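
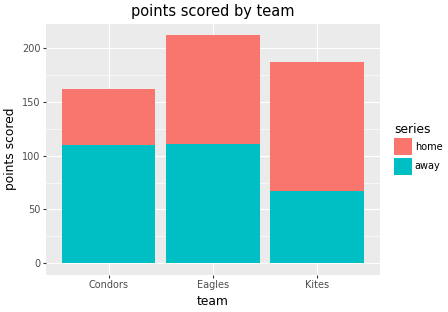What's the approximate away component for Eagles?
≈ 120

away top ≈ 120, bottom ≈ 0; segment ≈ 120.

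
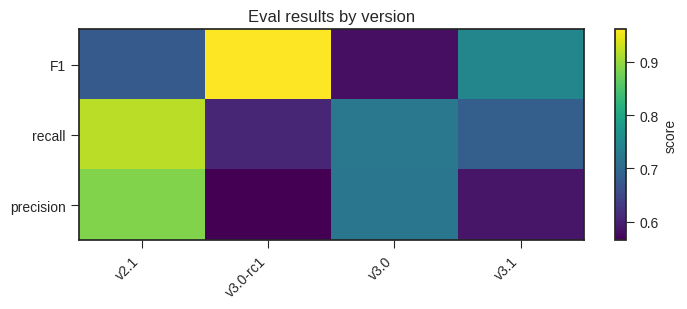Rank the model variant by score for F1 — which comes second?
Top 3 for F1: v3.0-rc1 ≈ 0.95, v3.1 ≈ 0.75, v2.1 ≈ 0.70.

v3.1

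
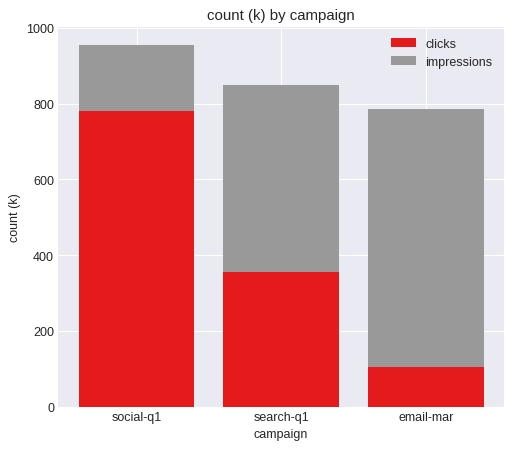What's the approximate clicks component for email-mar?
≈ 100

clicks top ≈ 100, bottom ≈ 0; segment ≈ 100.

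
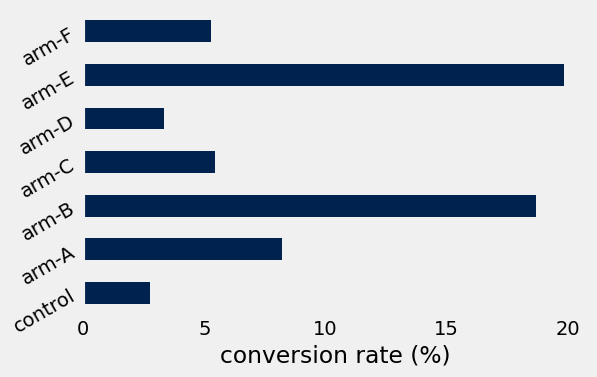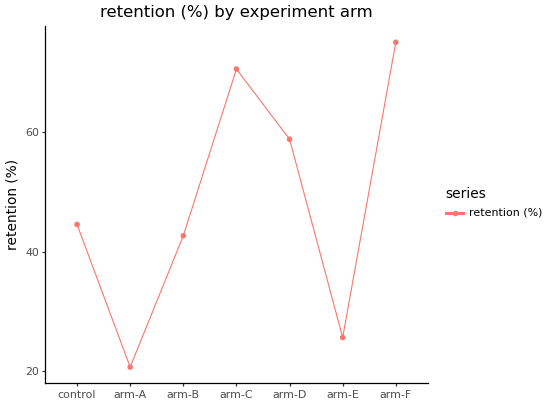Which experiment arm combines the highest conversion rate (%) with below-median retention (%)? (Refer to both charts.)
arm-E

Chart 2 median retention (%) ≈ 40; below-median experiment arms: arm-A, arm-B, arm-E. Among those, arm-E has the highest conversion rate (%) (≈ 20).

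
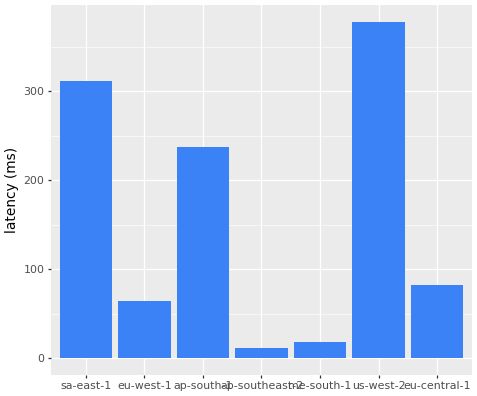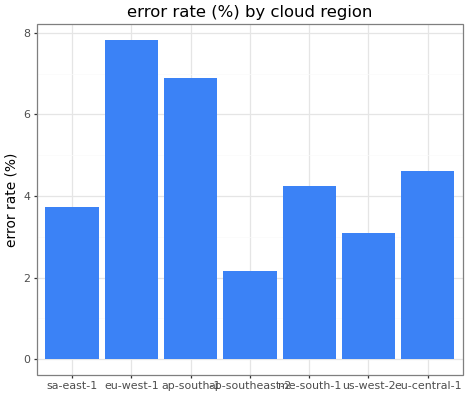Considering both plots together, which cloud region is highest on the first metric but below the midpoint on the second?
us-west-2

Chart 2 median error rate (%) ≈ 4; below-median cloud regions: sa-east-1, ap-southeast-2, us-west-2. Among those, us-west-2 has the highest latency (ms) (≈ 400).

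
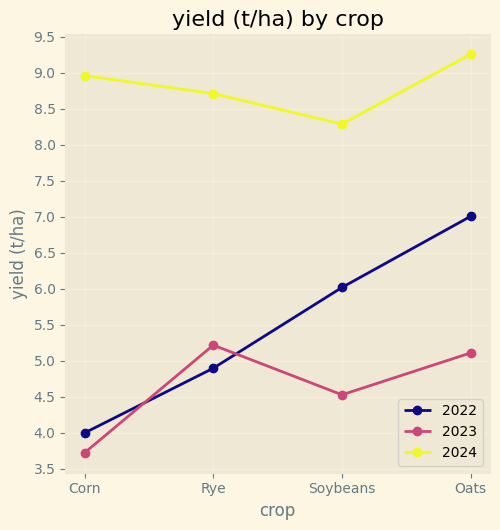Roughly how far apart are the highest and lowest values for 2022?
≈ 3.0

Max Oats ≈ 7.0, min Corn ≈ 4.0; range ≈ 3.0.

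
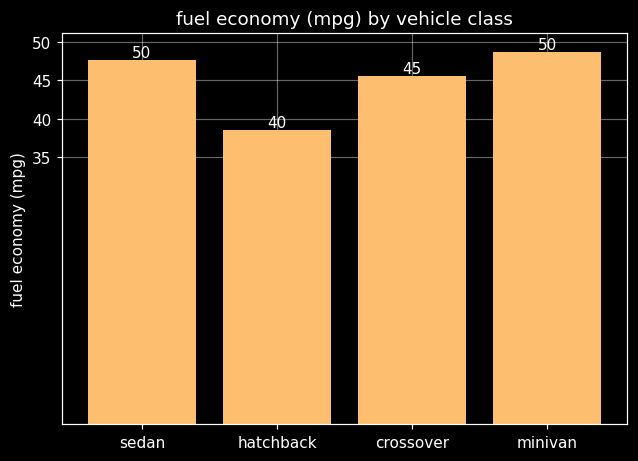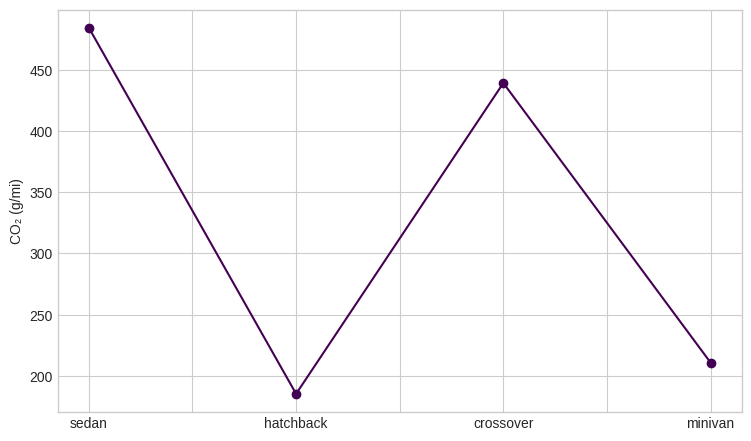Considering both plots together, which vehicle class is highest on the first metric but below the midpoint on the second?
Chart 2 median CO₂ (g/mi) ≈ 350; below-median vehicle classes: hatchback, minivan. Among those, minivan has the highest fuel economy (mpg) (≈ 50).

minivan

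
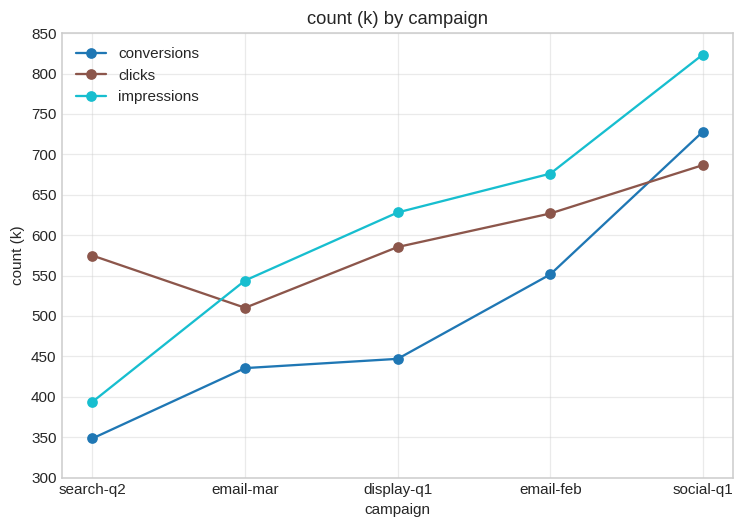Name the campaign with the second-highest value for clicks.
email-feb

Top 3 for clicks: social-q1 ≈ 700, email-feb ≈ 650, display-q1 ≈ 600.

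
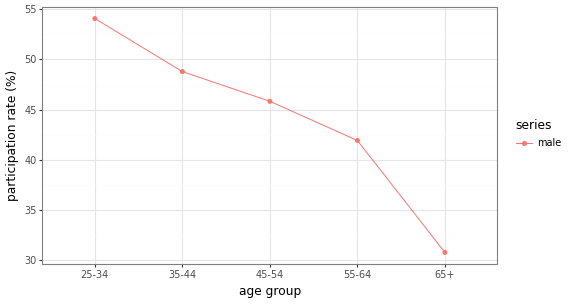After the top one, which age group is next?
Top 3: 25-34 ≈ 54, 35-44 ≈ 48, 45-54 ≈ 46.

35-44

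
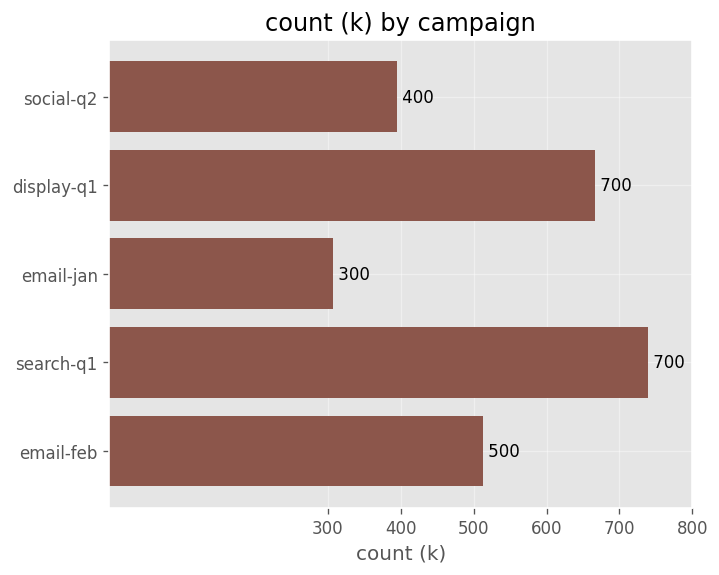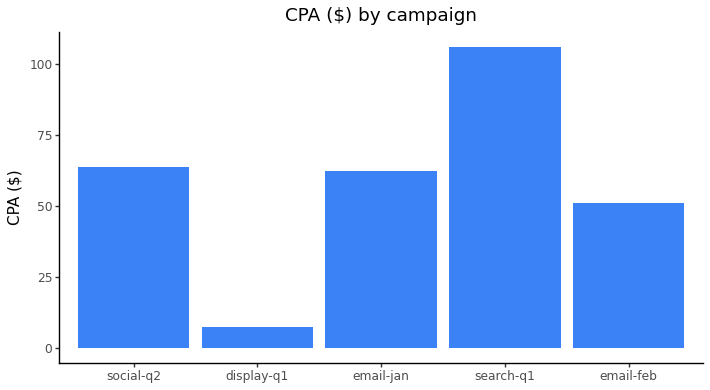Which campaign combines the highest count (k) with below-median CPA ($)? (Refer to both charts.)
display-q1

Chart 2 median CPA ($) ≈ 60; below-median campaigns: display-q1, email-feb. Among those, display-q1 has the highest count (k) (≈ 700).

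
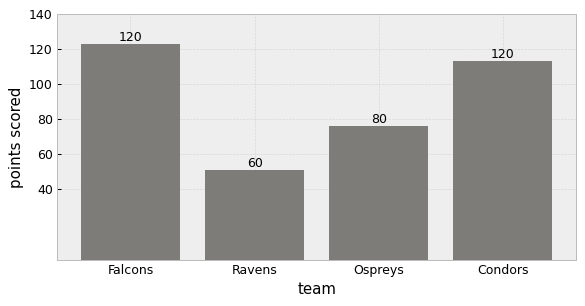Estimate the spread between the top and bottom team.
Max Falcons ≈ 120, min Ravens ≈ 60; range ≈ 60.

≈ 60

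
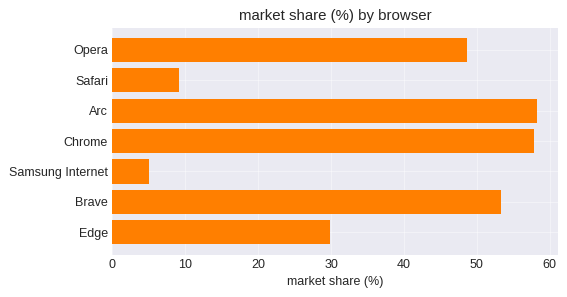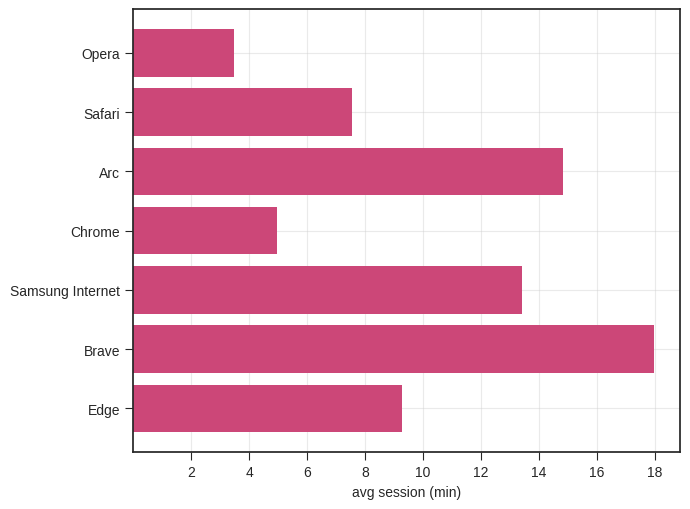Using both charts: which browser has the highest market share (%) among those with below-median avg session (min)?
Chrome

Chart 2 median avg session (min) ≈ 10; below-median browsers: Opera, Safari, Chrome. Among those, Chrome has the highest market share (%) (≈ 60).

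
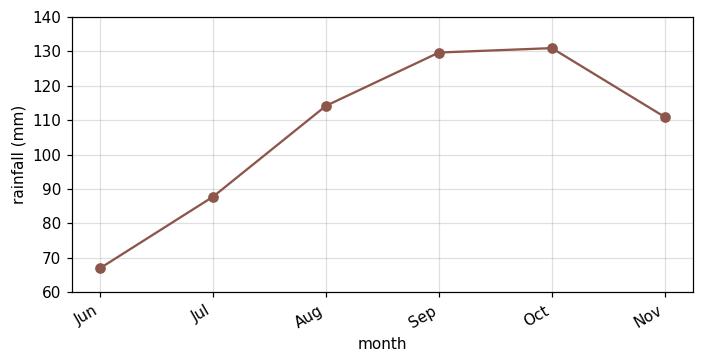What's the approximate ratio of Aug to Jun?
≈ 1.57×

Aug ≈ 110, Jun ≈ 70; 110/70 ≈ 1.57.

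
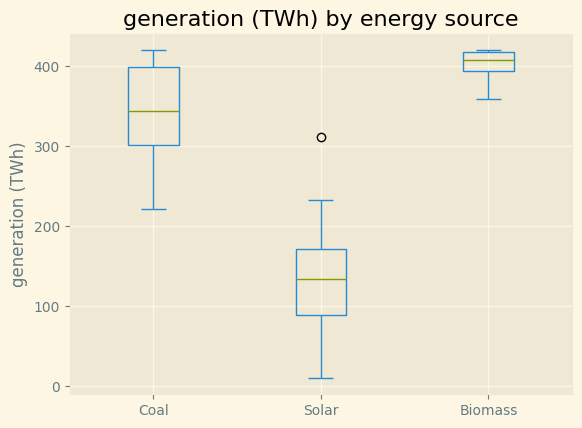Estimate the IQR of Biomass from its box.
≈ 25

Q3 ≈ 425, Q1 ≈ 400; IQR ≈ 25.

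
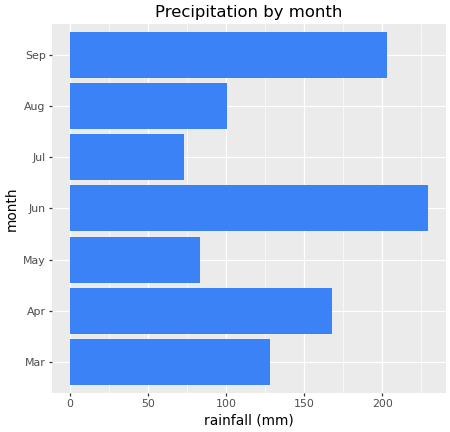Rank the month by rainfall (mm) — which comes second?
Sep

Top 3: Jun ≈ 220, Sep ≈ 200, Apr ≈ 160.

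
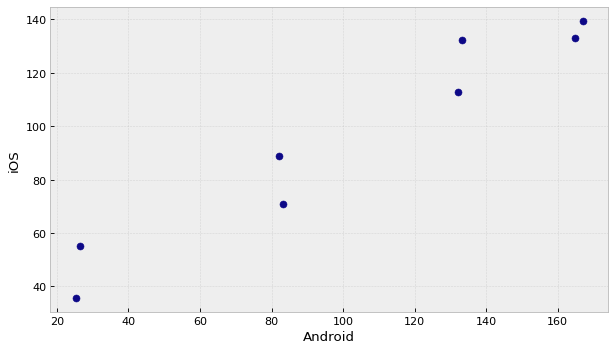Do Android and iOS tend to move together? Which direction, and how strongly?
positive, strong

Points are positively correlated; strong (|r| ≈ 1.0).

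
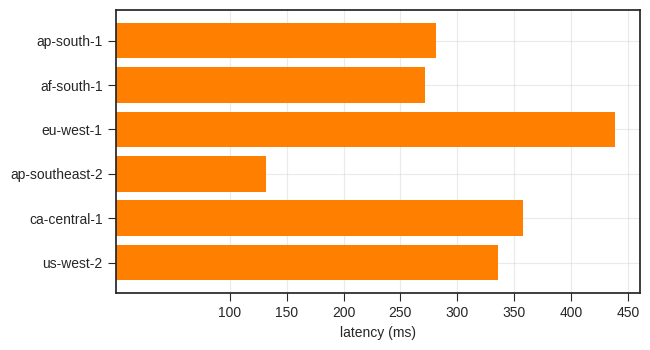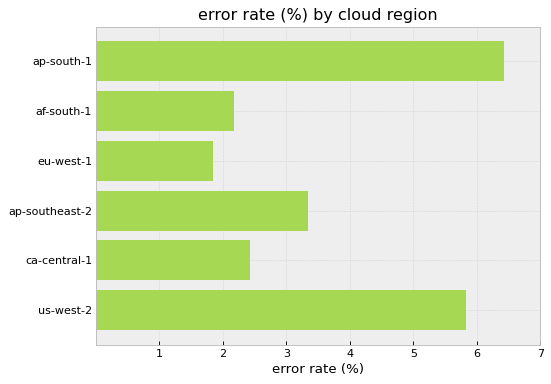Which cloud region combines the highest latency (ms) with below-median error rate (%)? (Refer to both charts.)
eu-west-1

Chart 2 median error rate (%) ≈ 3; below-median cloud regions: af-south-1, eu-west-1, ca-central-1. Among those, eu-west-1 has the highest latency (ms) (≈ 450).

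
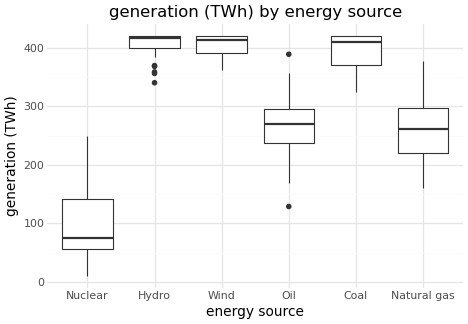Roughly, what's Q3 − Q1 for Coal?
≈ 50

Q3 ≈ 400, Q1 ≈ 350; IQR ≈ 50.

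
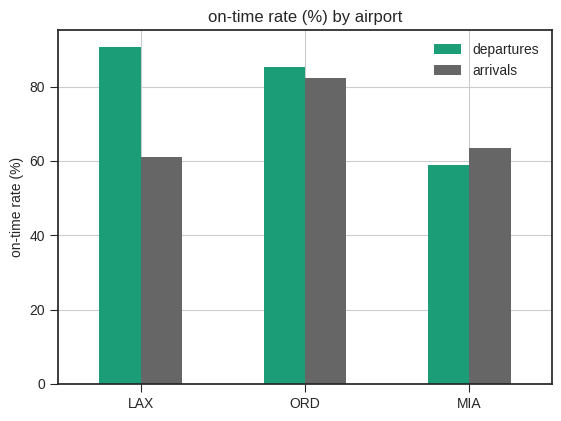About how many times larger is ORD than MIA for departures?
≈ 1.5×

ORD ≈ 90, MIA ≈ 60; 90/60 ≈ 1.5.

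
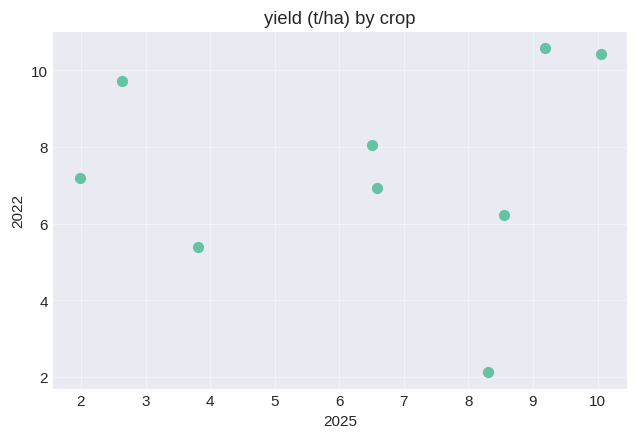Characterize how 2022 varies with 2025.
Points are roughly uncorrelated; weak (|r| ≈ 0.1).

no clear correlation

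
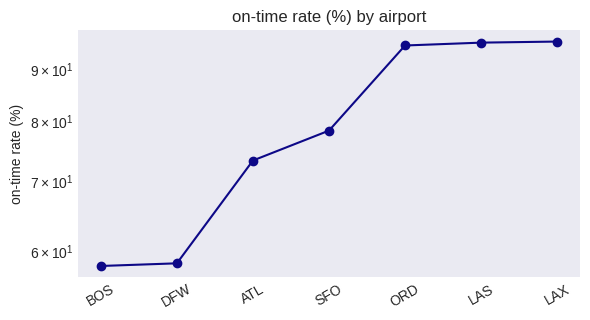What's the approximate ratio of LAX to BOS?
LAX ≈ 95, BOS ≈ 60; 95/60 ≈ 1.58.

≈ 1.58×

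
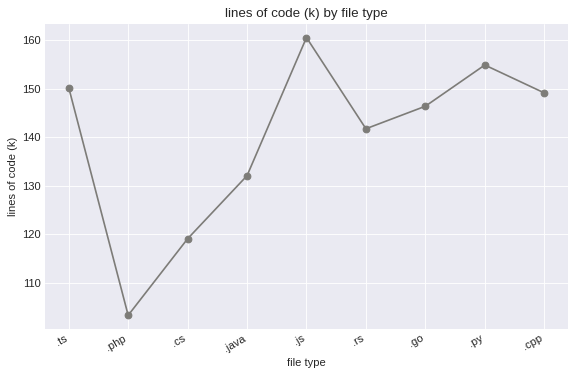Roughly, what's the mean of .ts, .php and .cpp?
≈ 135

(150 + 105 + 150) / 3 ≈ 135.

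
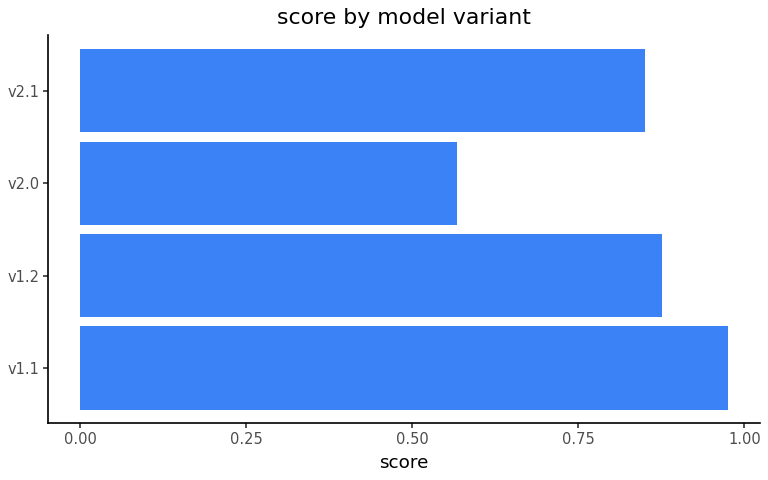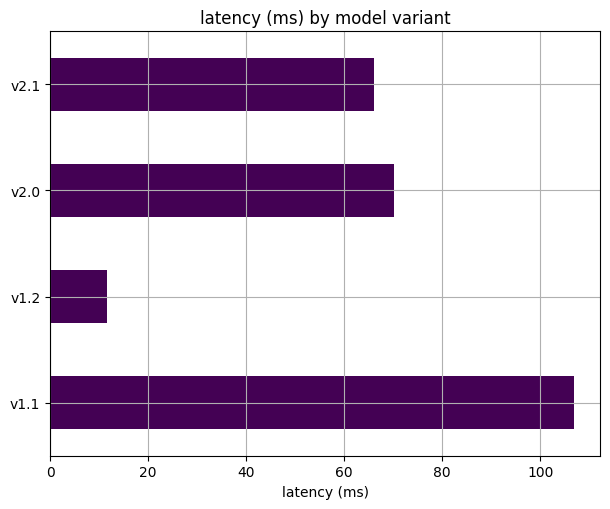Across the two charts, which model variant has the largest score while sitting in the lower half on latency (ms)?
Chart 2 median latency (ms) ≈ 70; below-median model variants: v1.2, v2.1. Among those, v1.2 has the highest score (≈ 0.9).

v1.2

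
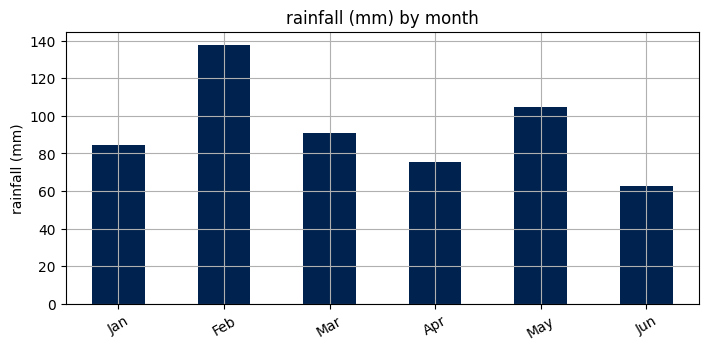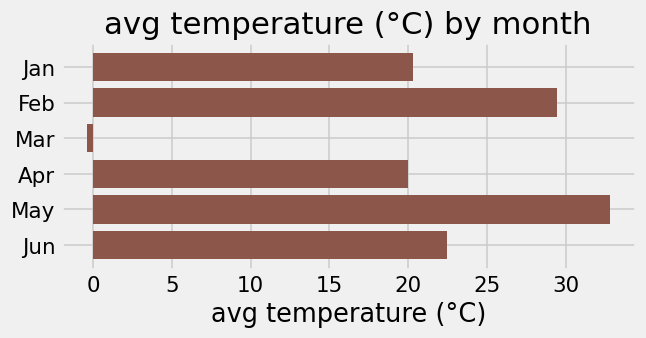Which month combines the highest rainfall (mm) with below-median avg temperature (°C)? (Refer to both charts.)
Mar

Chart 2 median avg temperature (°C) ≈ 20; below-median months: Jan, Mar, Apr. Among those, Mar has the highest rainfall (mm) (≈ 100).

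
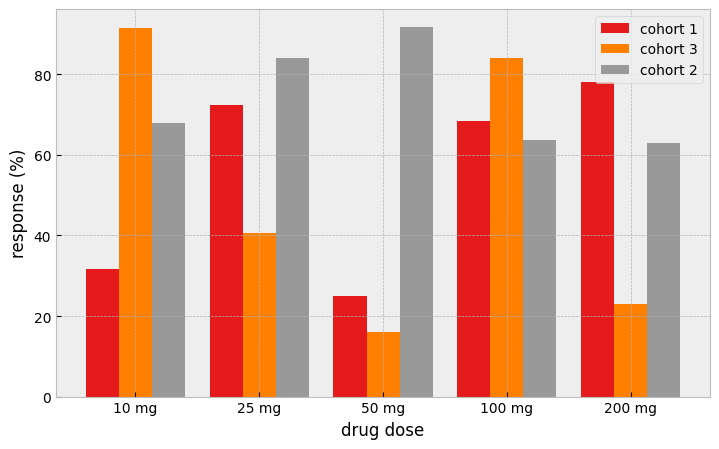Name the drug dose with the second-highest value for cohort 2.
Top 3 for cohort 2: 50 mg ≈ 90, 25 mg ≈ 80, 10 mg ≈ 70.

25 mg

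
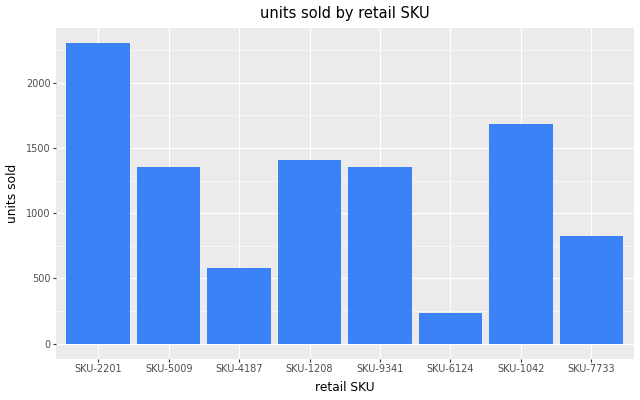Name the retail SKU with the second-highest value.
Top 3: SKU-2201 ≈ 2400, SKU-1042 ≈ 1600, SKU-1208 ≈ 1400.

SKU-1042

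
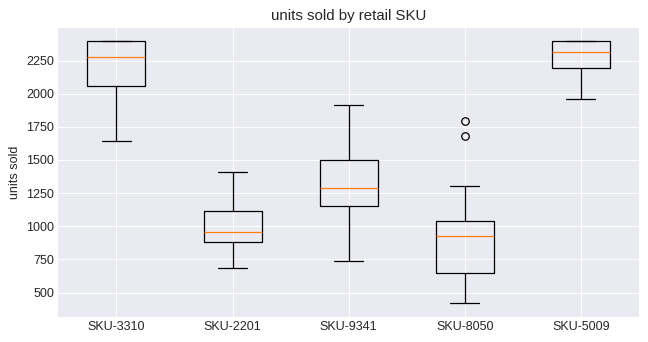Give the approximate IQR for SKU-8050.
Q3 ≈ 1000, Q1 ≈ 600; IQR ≈ 400.

≈ 400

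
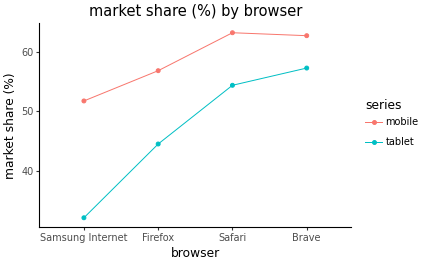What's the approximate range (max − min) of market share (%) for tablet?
Max Brave ≈ 55, min Samsung Internet ≈ 30; range ≈ 25.

≈ 25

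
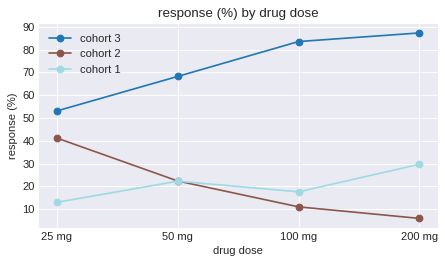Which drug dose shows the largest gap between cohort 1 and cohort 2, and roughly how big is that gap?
25 mg, ≈ 30 %

25 mg: cohort 1 ≈ 10, cohort 2 ≈ 40 → gap ≈ 30. Next-largest (200 mg) is only ≈ 20.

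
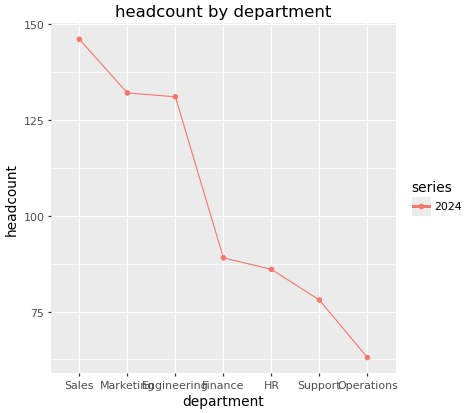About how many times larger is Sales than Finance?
Sales ≈ 150, Finance ≈ 90; 150/90 ≈ 1.67.

≈ 1.67×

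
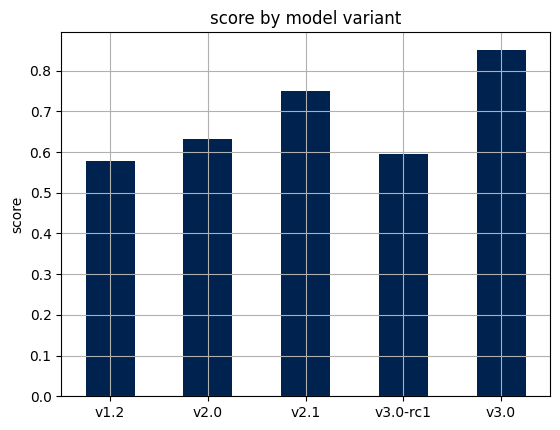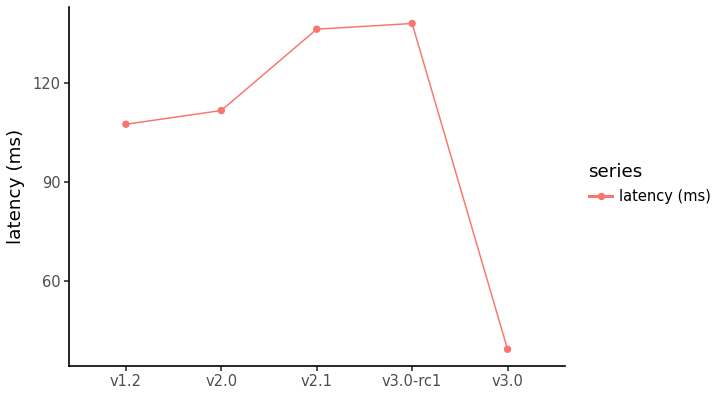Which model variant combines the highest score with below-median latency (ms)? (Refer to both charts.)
v3.0

Chart 2 median latency (ms) ≈ 120; below-median model variants: v1.2, v3.0. Among those, v3.0 has the highest score (≈ 0.9).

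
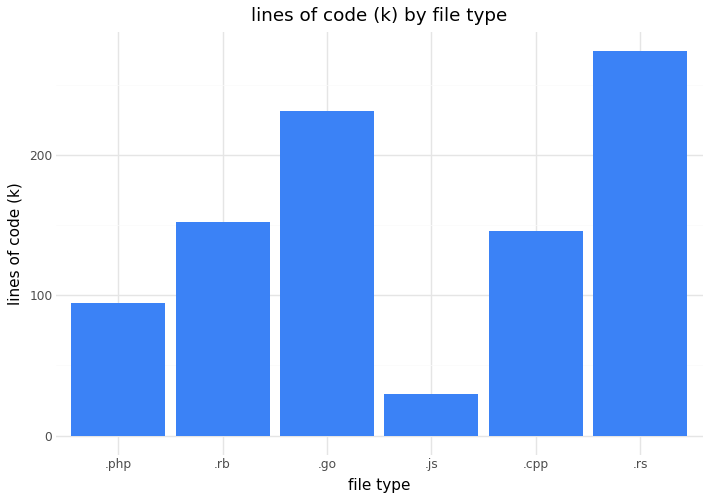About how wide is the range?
Max .rs ≈ 275, min .js ≈ 25; range ≈ 250.

≈ 250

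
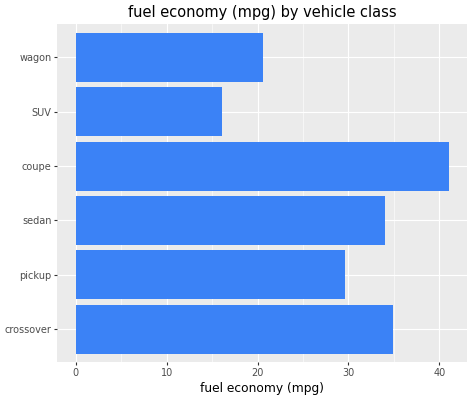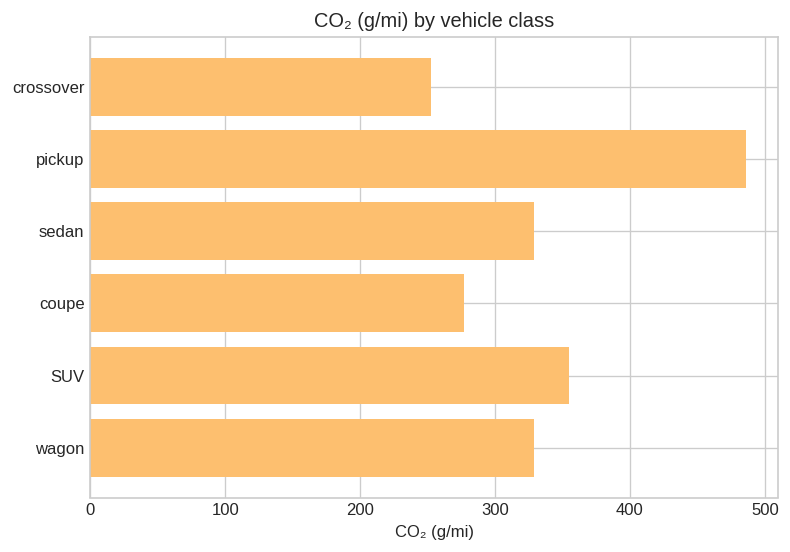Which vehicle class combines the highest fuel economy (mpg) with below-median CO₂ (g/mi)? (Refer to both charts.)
coupe

Chart 2 median CO₂ (g/mi) ≈ 350; below-median vehicle classes: crossover, coupe, wagon. Among those, coupe has the highest fuel economy (mpg) (≈ 40).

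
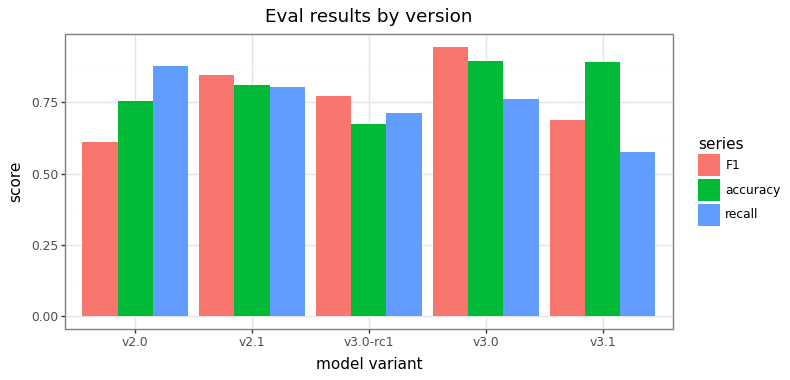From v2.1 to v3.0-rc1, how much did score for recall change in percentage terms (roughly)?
v2.1 ≈ 0.8, v3.0-rc1 ≈ 0.7; (0.7 − 0.8) / 0.8 ≈ -12.5%.

≈ -12.5%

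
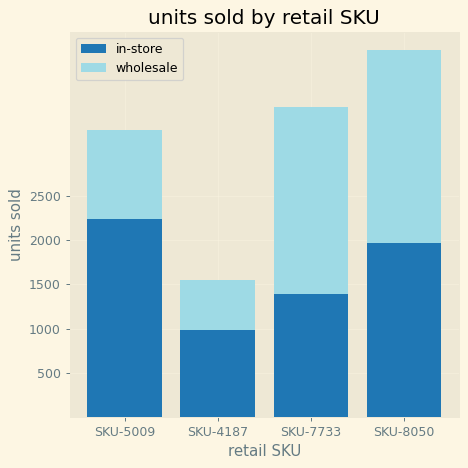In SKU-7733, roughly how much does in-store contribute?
≈ 1500

in-store top ≈ 1500, bottom ≈ 0; segment ≈ 1500.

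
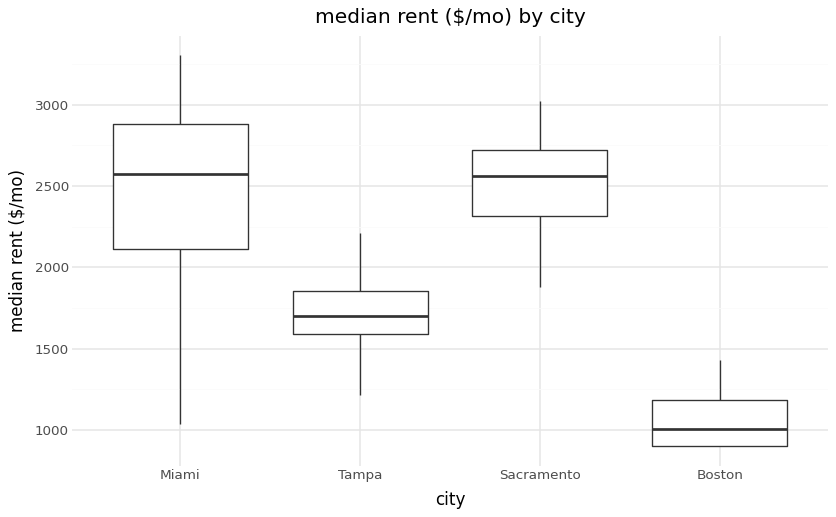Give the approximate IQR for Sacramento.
≈ 400

Q3 ≈ 2800, Q1 ≈ 2400; IQR ≈ 400.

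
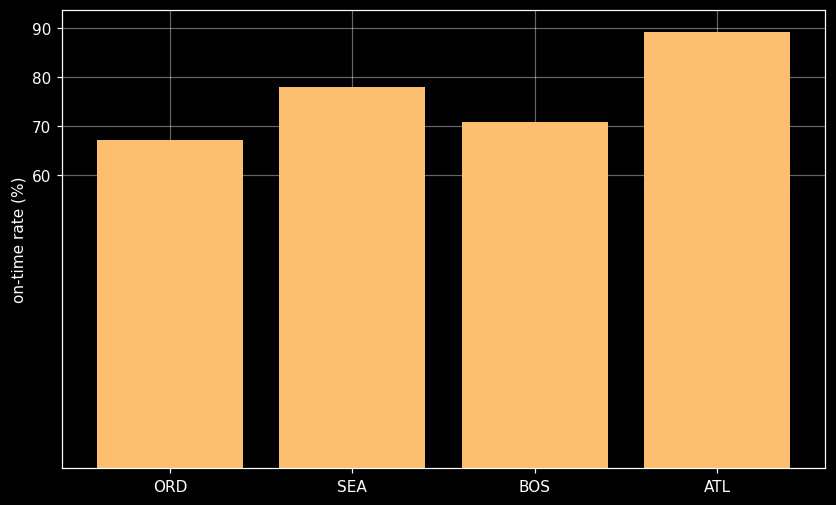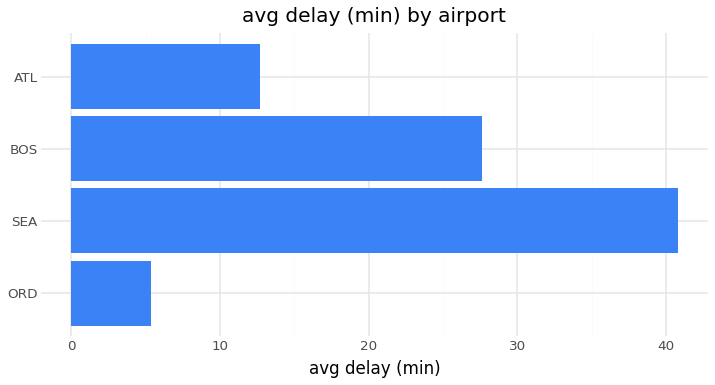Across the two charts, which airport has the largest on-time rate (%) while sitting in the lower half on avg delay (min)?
ATL

Chart 2 median avg delay (min) ≈ 20; below-median airports: ORD, ATL. Among those, ATL has the highest on-time rate (%) (≈ 90).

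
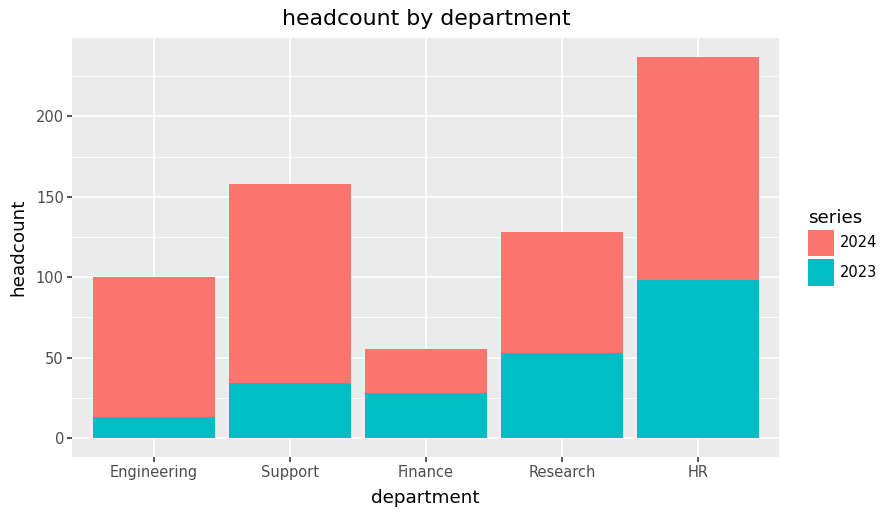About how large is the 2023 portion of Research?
≈ 60

2023 top ≈ 60, bottom ≈ 0; segment ≈ 60.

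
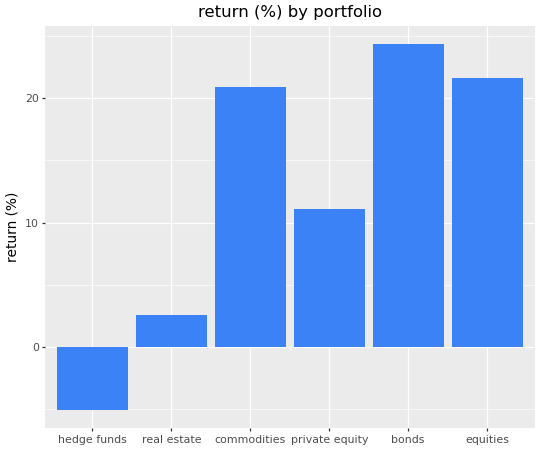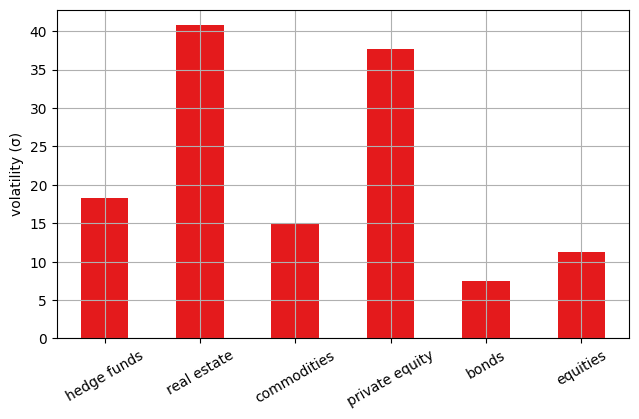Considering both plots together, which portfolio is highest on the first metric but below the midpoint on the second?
bonds

Chart 2 median volatility (σ) ≈ 15; below-median portfolios: commodities, bonds, equities. Among those, bonds has the highest return (%) (≈ 25).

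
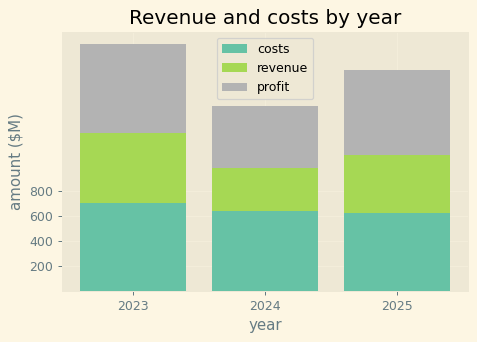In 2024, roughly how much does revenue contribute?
revenue top ≈ 1000, bottom ≈ 600; segment ≈ 400.

≈ 400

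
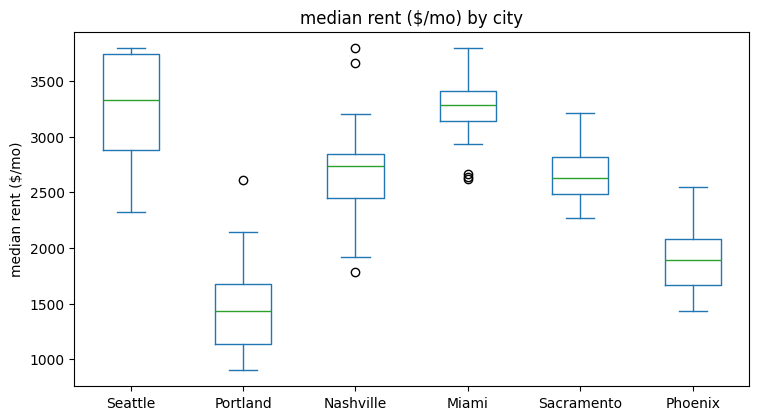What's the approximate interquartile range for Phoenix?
≈ 400

Q3 ≈ 2000, Q1 ≈ 1600; IQR ≈ 400.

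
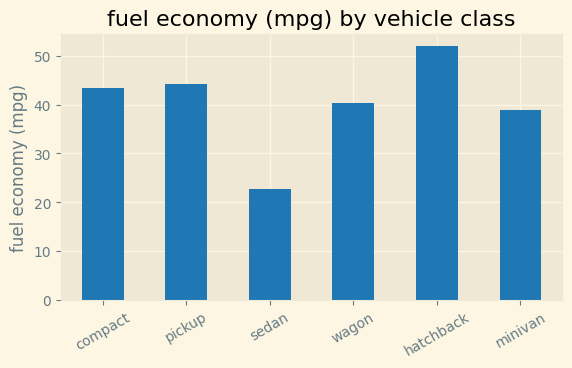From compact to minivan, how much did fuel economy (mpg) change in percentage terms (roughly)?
compact ≈ 45, minivan ≈ 40; (40 − 45) / 45 ≈ -11.1%.

≈ -11.1%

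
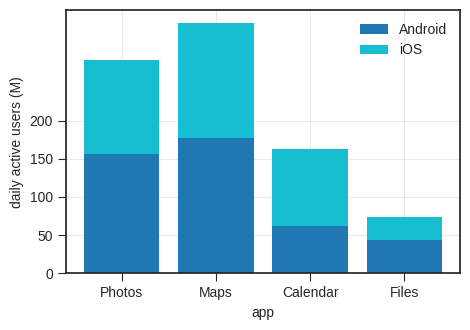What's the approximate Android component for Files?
≈ 50

Android top ≈ 50, bottom ≈ 0; segment ≈ 50.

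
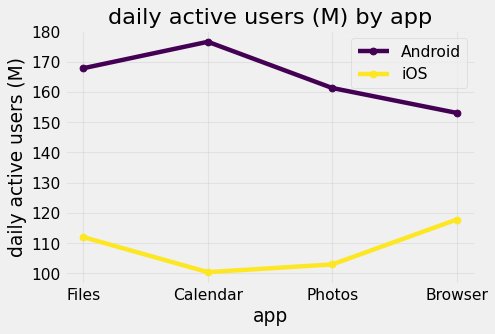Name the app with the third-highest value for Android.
Photos

Top 4 for Android: Calendar ≈ 180, Files ≈ 170, Photos ≈ 160, Browser ≈ 150.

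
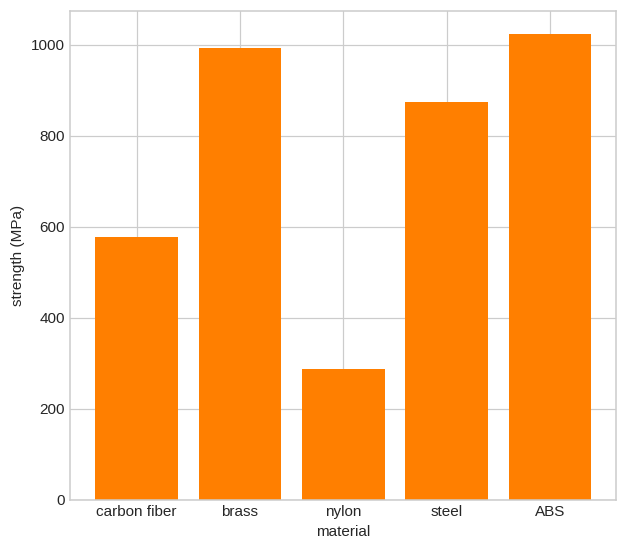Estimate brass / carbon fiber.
≈ 1.67×

brass ≈ 1000, carbon fiber ≈ 600; 1000/600 ≈ 1.67.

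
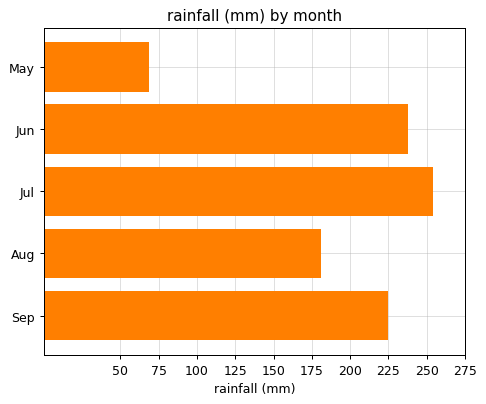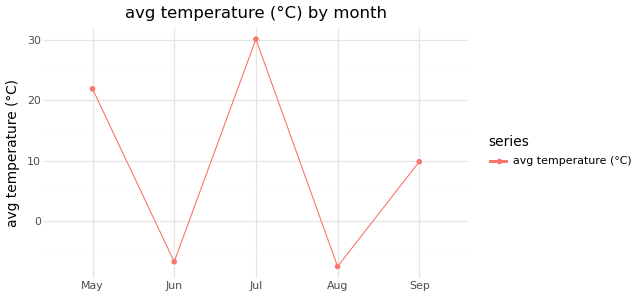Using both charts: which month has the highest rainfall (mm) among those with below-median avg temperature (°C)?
Chart 2 median avg temperature (°C) ≈ 10; below-median months: Jun, Aug. Among those, Jun has the highest rainfall (mm) (≈ 250).

Jun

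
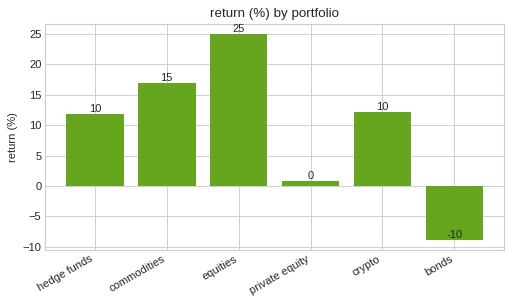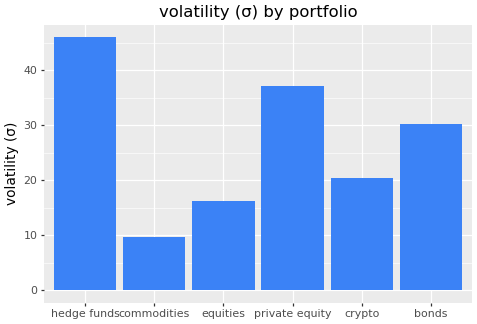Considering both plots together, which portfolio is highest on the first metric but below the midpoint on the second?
Chart 2 median volatility (σ) ≈ 25; below-median portfolios: commodities, equities, crypto. Among those, equities has the highest return (%) (≈ 25).

equities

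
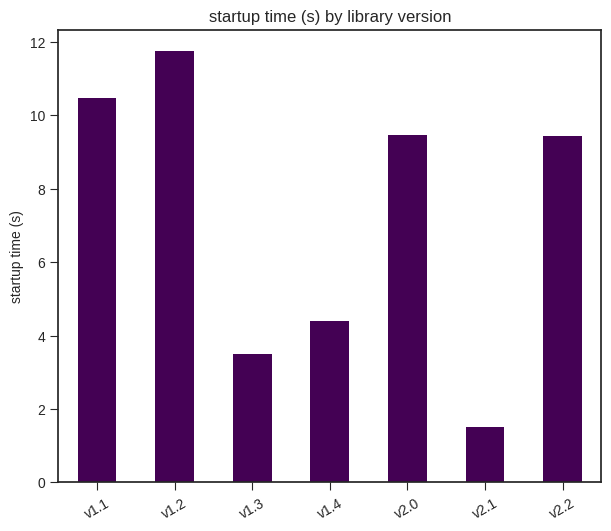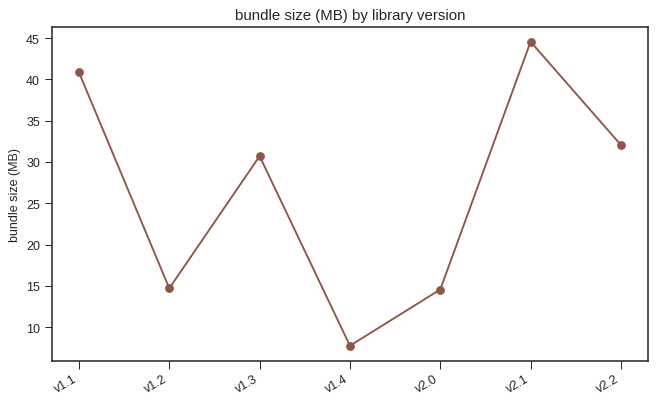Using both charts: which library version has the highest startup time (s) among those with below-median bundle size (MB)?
Chart 2 median bundle size (MB) ≈ 30; below-median library versions: v1.2, v1.4, v2.0. Among those, v1.2 has the highest startup time (s) (≈ 12).

v1.2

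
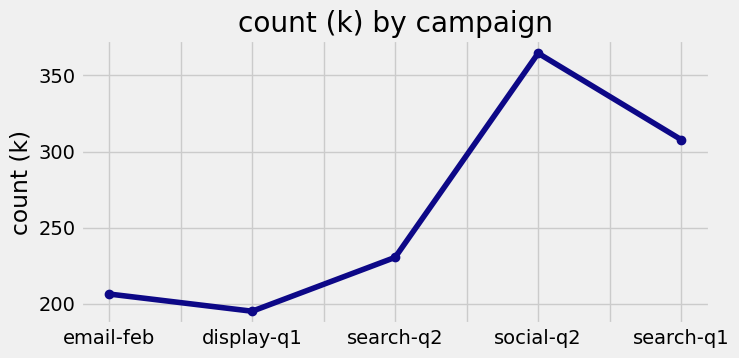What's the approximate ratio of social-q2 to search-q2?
≈ 1.5×

social-q2 ≈ 360, search-q2 ≈ 240; 360/240 ≈ 1.5.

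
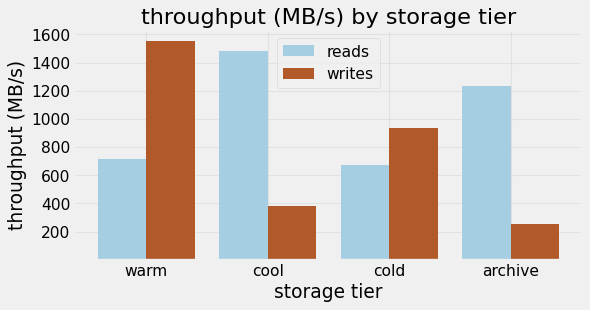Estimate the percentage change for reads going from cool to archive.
cool ≈ 1400, archive ≈ 1200; (1200 − 1400) / 1400 ≈ -14.3%.

≈ -14.3%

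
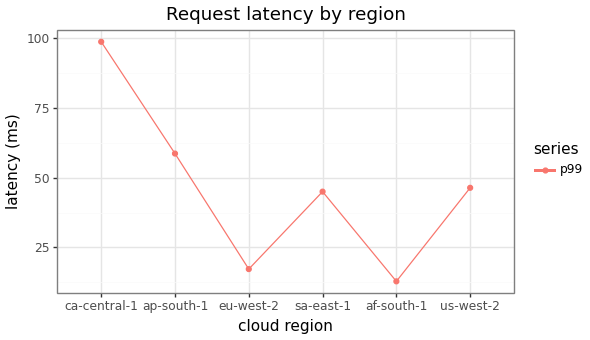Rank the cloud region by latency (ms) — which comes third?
Top 4: ca-central-1 ≈ 100, ap-south-1 ≈ 60, us-west-2 ≈ 50, sa-east-1 ≈ 40.

us-west-2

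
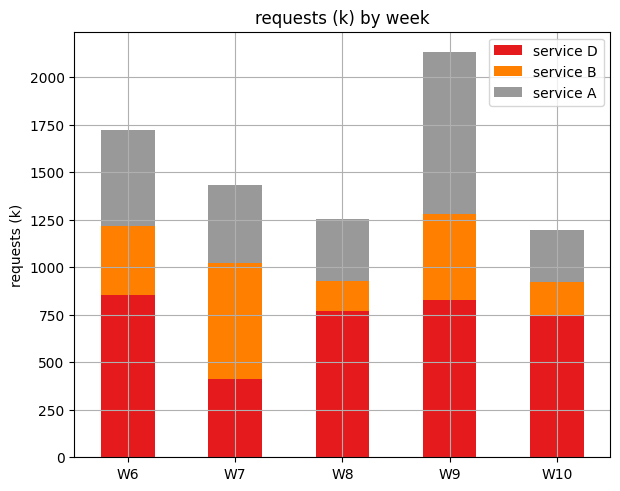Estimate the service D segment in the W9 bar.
≈ 800

service D top ≈ 800, bottom ≈ 0; segment ≈ 800.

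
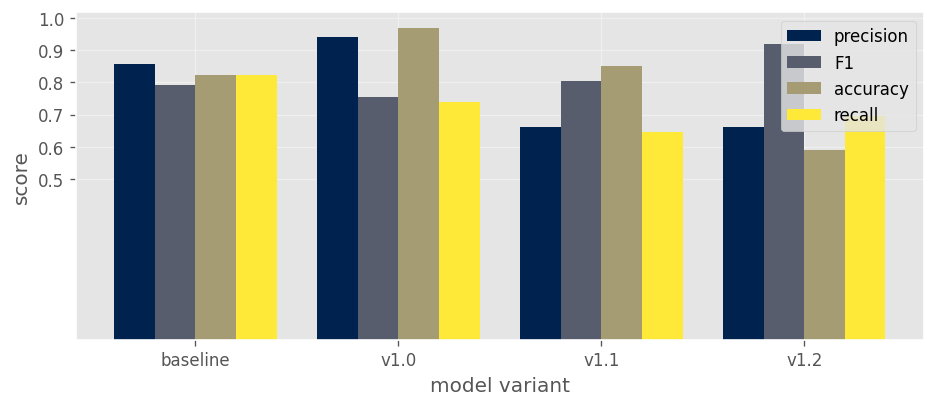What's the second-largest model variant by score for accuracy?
v1.1

Top 3 for accuracy: v1.0 ≈ 1.0, v1.1 ≈ 0.9, baseline ≈ 0.8.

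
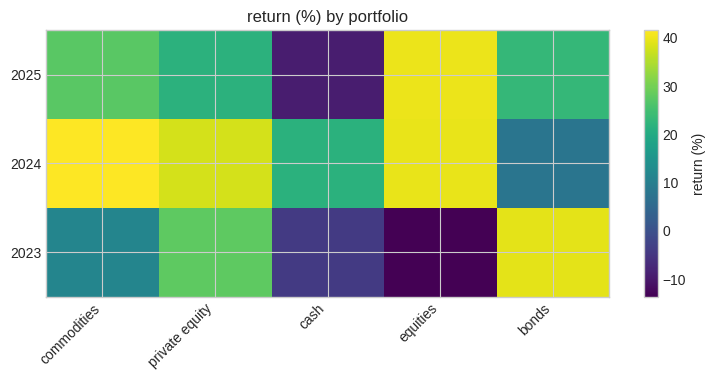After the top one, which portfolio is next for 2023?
private equity

Top 3 for 2023: bonds ≈ 40, private equity ≈ 30, commodities ≈ 10.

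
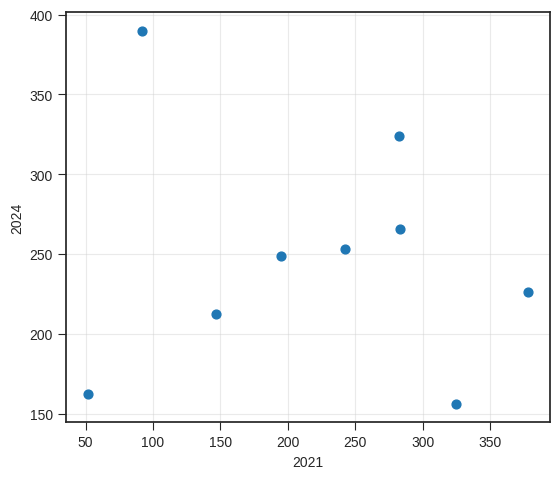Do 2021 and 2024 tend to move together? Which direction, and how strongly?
no clear correlation

Points are roughly uncorrelated; weak (|r| ≈ 0.1).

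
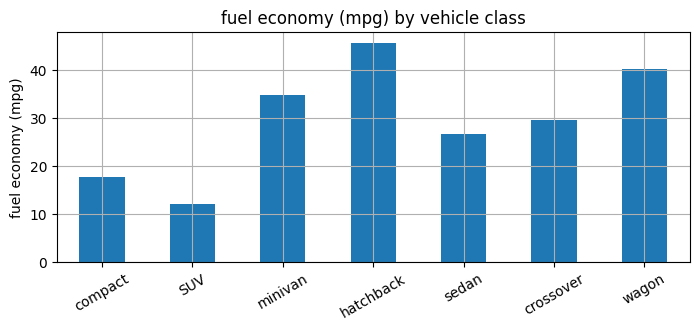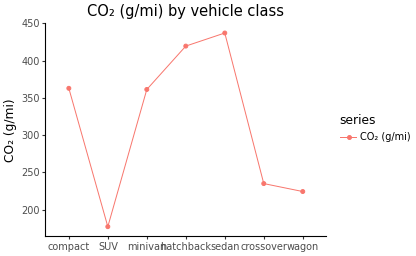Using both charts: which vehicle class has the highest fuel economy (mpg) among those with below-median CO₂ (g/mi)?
wagon

Chart 2 median CO₂ (g/mi) ≈ 350; below-median vehicle classes: SUV, crossover, wagon. Among those, wagon has the highest fuel economy (mpg) (≈ 40).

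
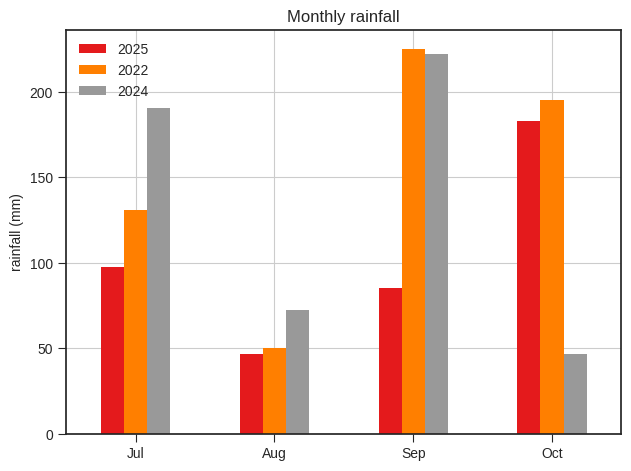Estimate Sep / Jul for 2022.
Sep ≈ 220, Jul ≈ 140; 220/140 ≈ 1.57.

≈ 1.57×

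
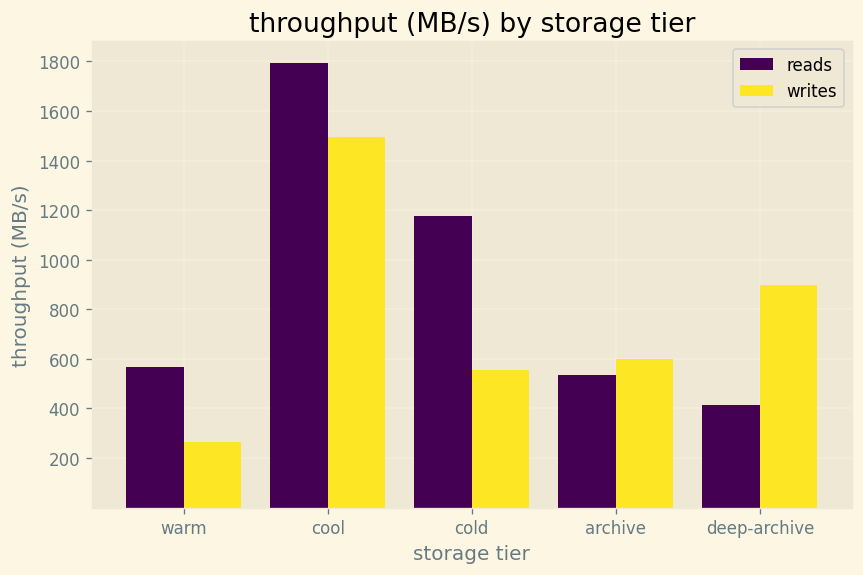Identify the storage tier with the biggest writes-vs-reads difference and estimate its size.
cold, ≈ 600 MB/s

cold: writes ≈ 600, reads ≈ 1200 → gap ≈ 600. Next-largest (deep-archive) is only ≈ 400.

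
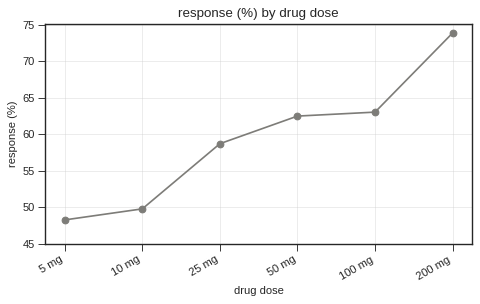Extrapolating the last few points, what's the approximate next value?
Last three: 60, 65, 75 → slope ≈ 7.5/step → next ≈ 82.5.

≈ 82.5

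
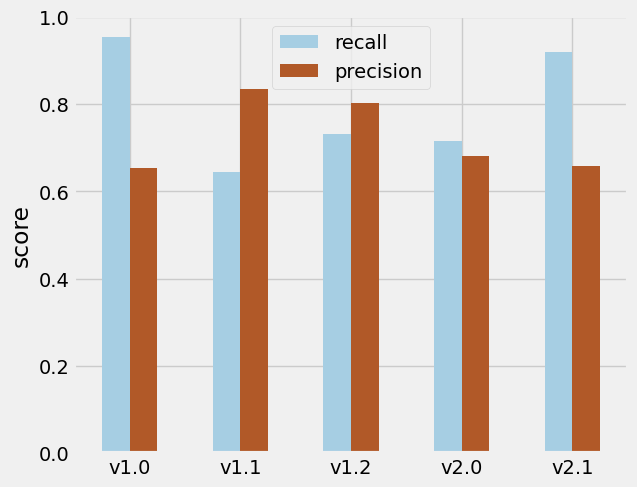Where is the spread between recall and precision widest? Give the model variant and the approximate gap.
v1.0: recall ≈ 1.0, precision ≈ 0.7 → gap ≈ 0.3. Next-largest (v2.1) is only ≈ 0.2.

v1.0, ≈ 0.3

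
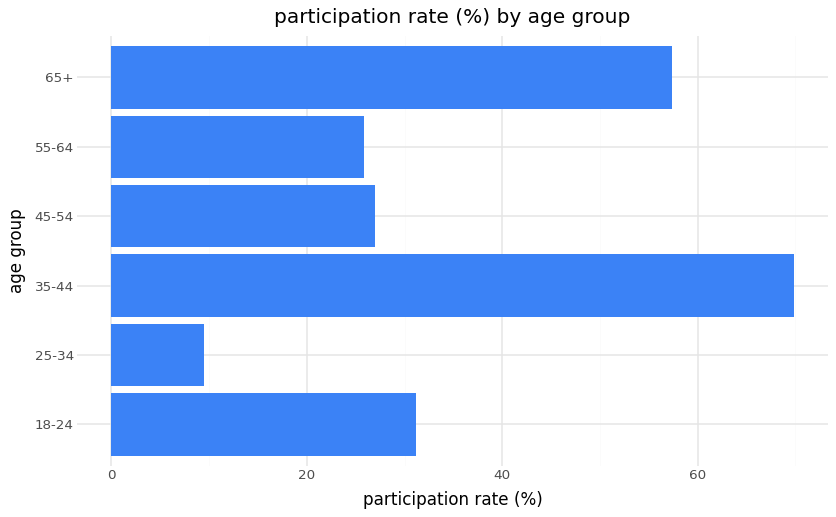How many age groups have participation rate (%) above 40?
Above 40: 35-44, 65+.

2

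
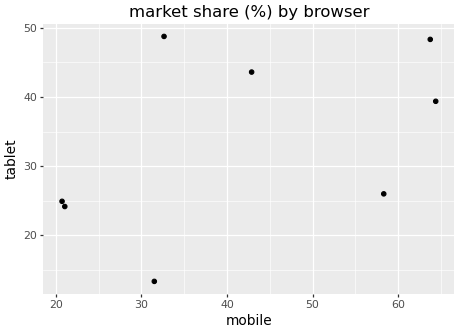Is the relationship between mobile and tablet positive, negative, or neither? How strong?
Points are positively correlated; moderate (|r| ≈ 0.5).

positive, moderate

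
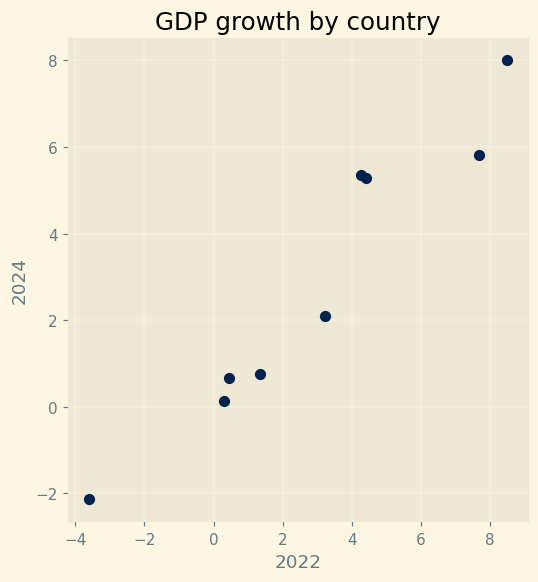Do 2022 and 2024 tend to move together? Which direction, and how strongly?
Points are positively correlated; strong (|r| ≈ 1.0).

positive, strong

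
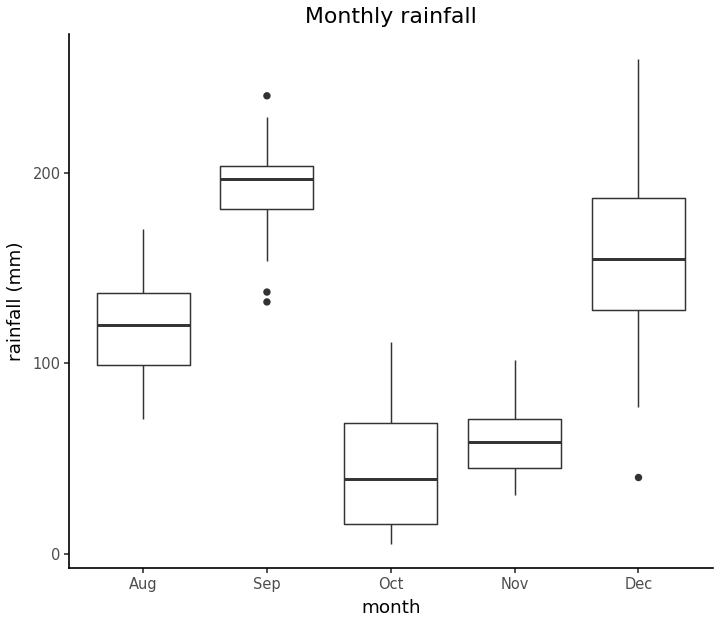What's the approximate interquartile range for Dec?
≈ 60

Q3 ≈ 180, Q1 ≈ 120; IQR ≈ 60.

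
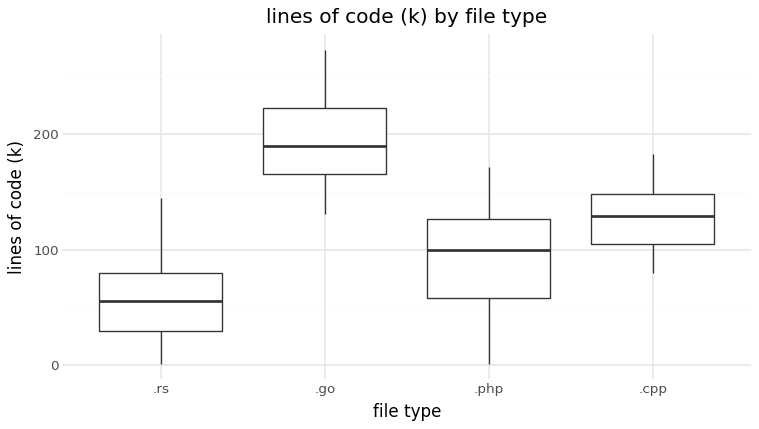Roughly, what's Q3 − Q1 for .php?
≈ 60

Q3 ≈ 120, Q1 ≈ 60; IQR ≈ 60.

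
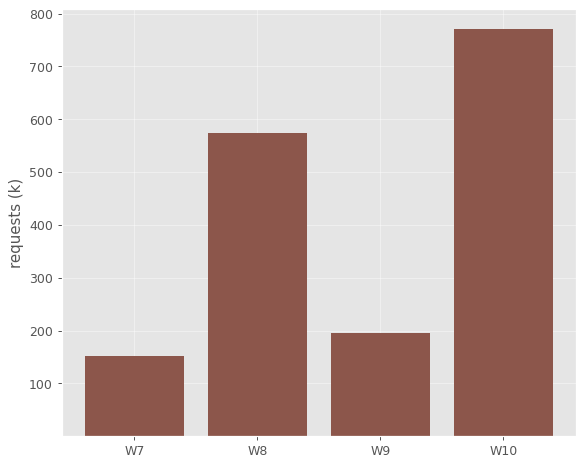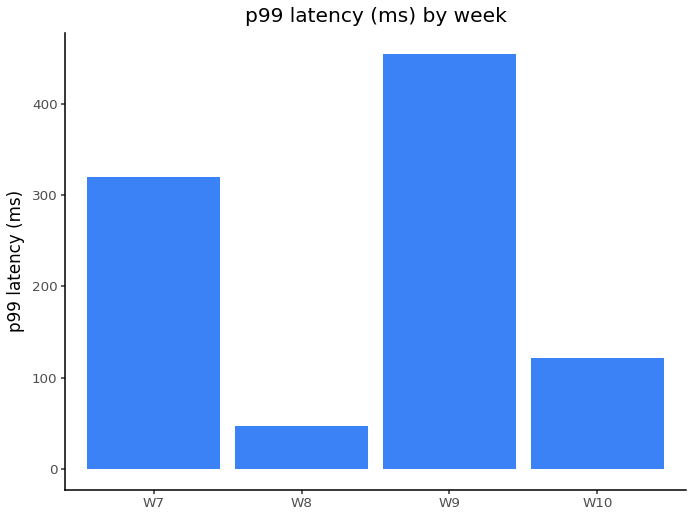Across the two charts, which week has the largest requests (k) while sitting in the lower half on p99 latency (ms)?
Chart 2 median p99 latency (ms) ≈ 200; below-median weeks: W8, W10. Among those, W10 has the highest requests (k) (≈ 800).

W10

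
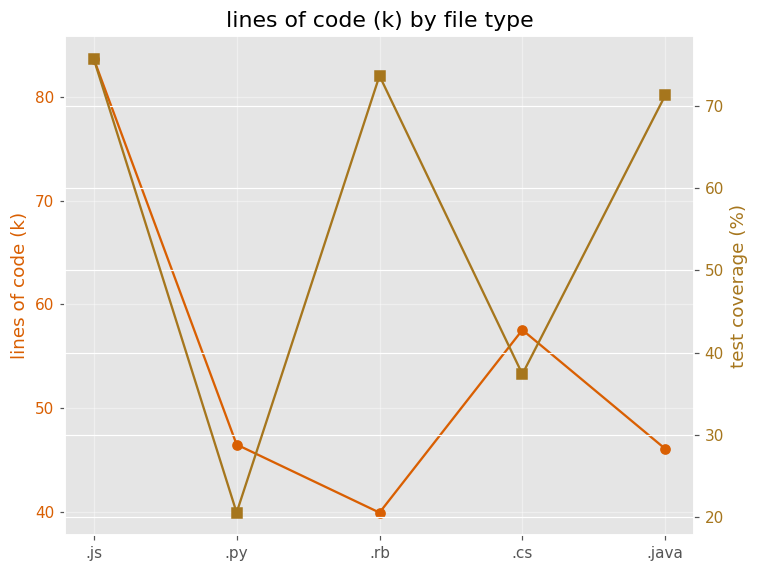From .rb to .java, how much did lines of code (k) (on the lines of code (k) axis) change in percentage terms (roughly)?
.rb ≈ 40, .java ≈ 45; (45 − 40) / 40 ≈ +12.5%.

≈ +12.5%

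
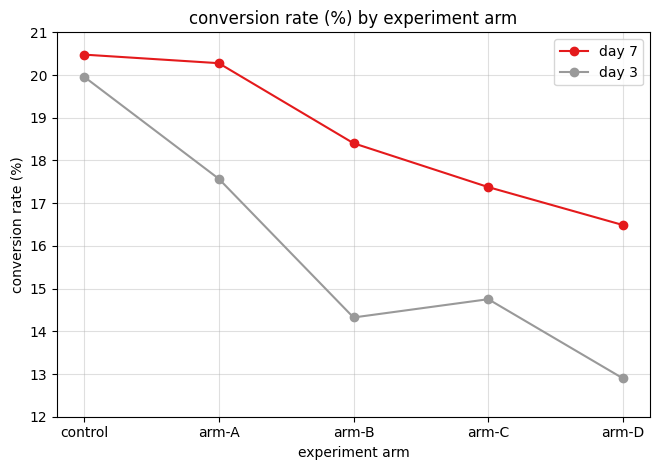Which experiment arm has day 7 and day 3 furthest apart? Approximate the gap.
arm-B, ≈ 4 %

arm-B: day 7 ≈ 18, day 3 ≈ 14 → gap ≈ 4. Next-largest (arm-D) is only ≈ 3.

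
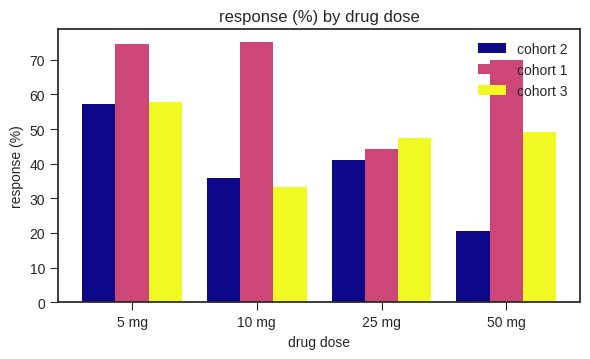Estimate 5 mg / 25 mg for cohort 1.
≈ 1.75×

5 mg ≈ 70, 25 mg ≈ 40; 70/40 ≈ 1.75.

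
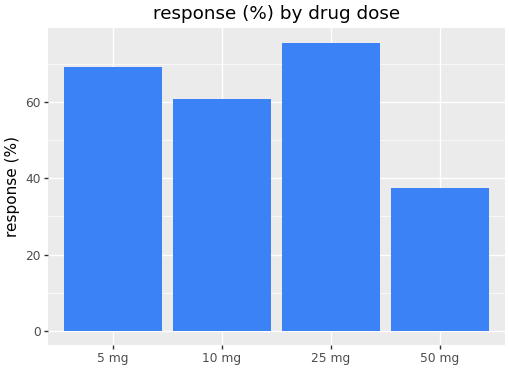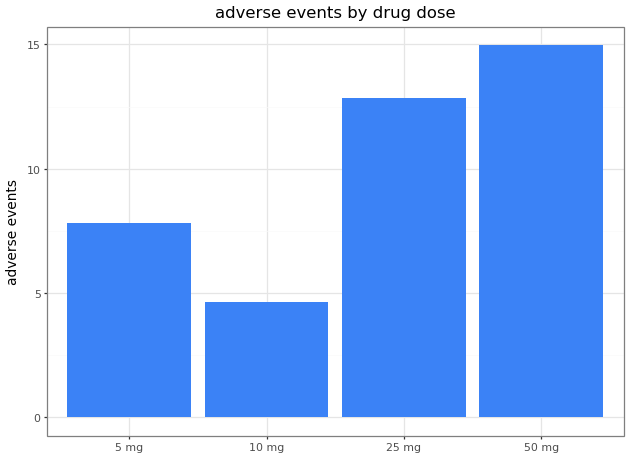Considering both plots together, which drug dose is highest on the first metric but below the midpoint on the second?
5 mg

Chart 2 median adverse events ≈ 10; below-median drug doses: 5 mg, 10 mg. Among those, 5 mg has the highest response (%) (≈ 70).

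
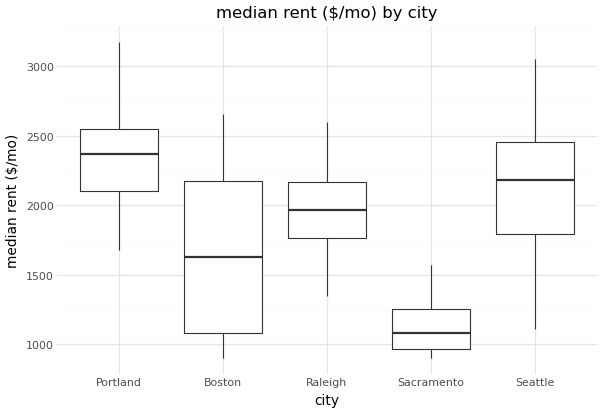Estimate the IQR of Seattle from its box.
≈ 600

Q3 ≈ 2400, Q1 ≈ 1800; IQR ≈ 600.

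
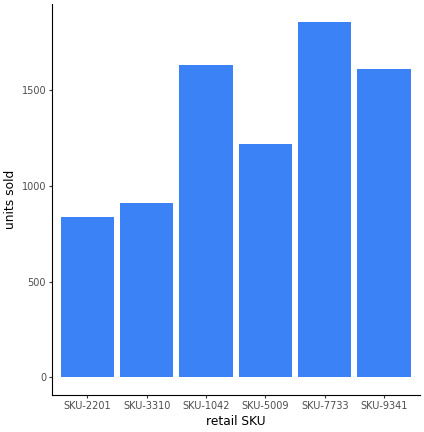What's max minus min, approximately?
≈ 1000

Max SKU-7733 ≈ 1800, min SKU-2201 ≈ 800; range ≈ 1000.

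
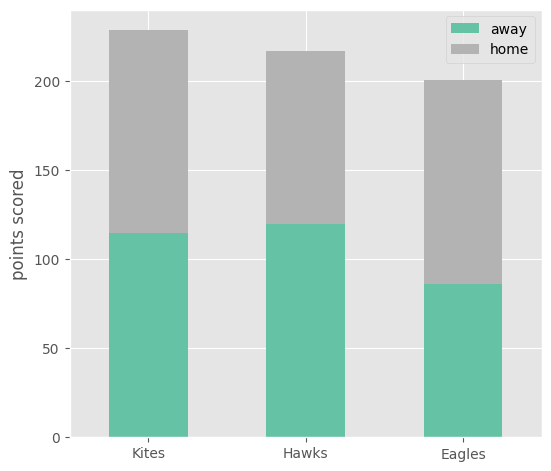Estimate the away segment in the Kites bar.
≈ 120

away top ≈ 120, bottom ≈ 0; segment ≈ 120.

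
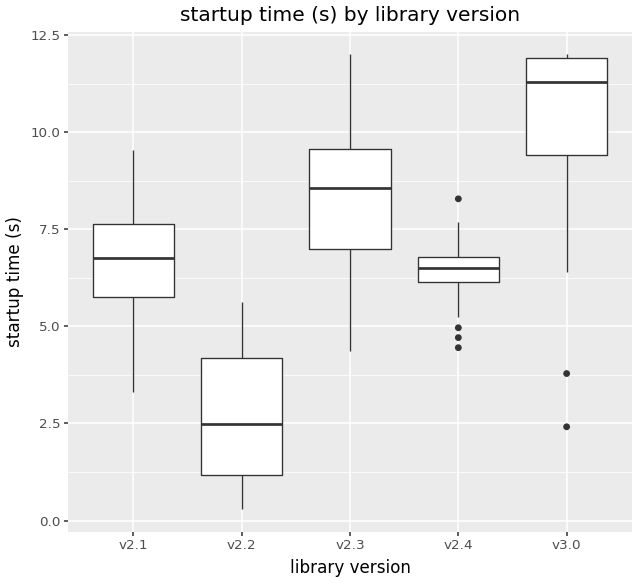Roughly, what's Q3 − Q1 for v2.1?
≈ 2

Q3 ≈ 8, Q1 ≈ 6; IQR ≈ 2.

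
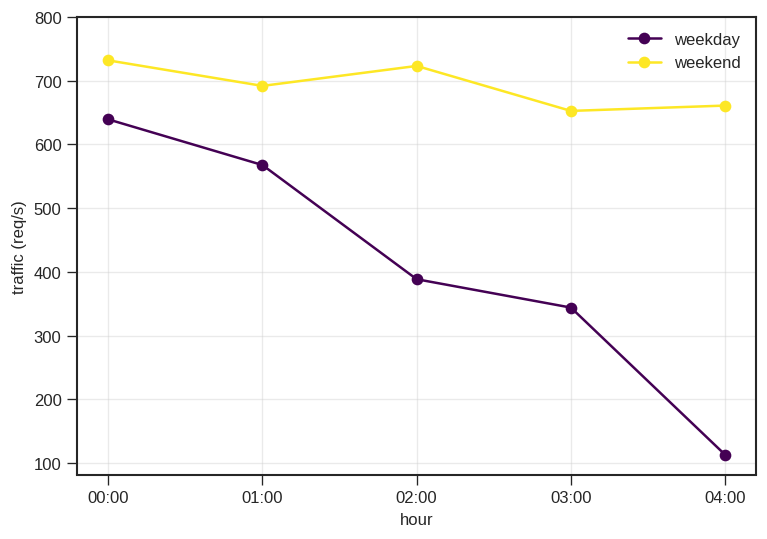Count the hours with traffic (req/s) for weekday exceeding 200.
4

Above 200: 00:00, 01:00, 02:00, 03:00.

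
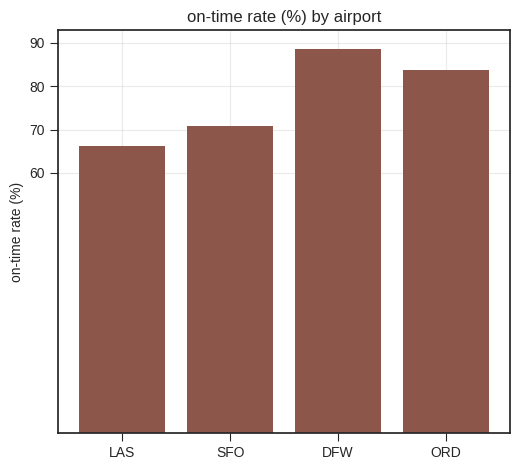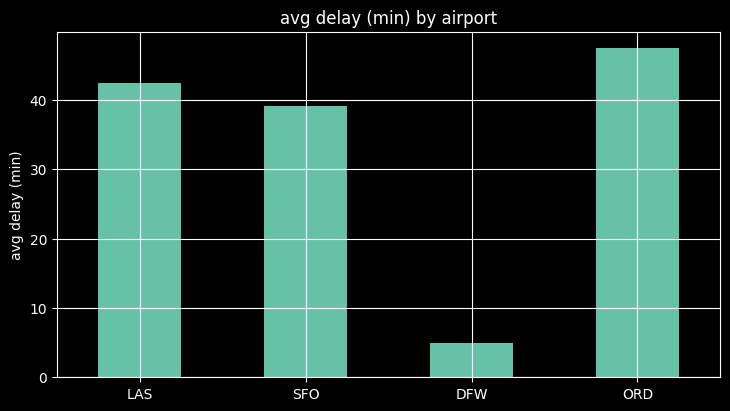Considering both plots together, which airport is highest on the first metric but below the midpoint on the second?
Chart 2 median avg delay (min) ≈ 40; below-median airports: SFO, DFW. Among those, DFW has the highest on-time rate (%) (≈ 90).

DFW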